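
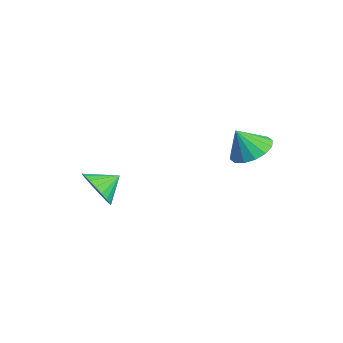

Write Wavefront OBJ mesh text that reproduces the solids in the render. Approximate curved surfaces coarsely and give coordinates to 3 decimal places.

v -3.024 -4.481 -0.448
v -2.174 -4.117 -0.88
v -3.176 -3.439 0.128
v -2.471 -4.005 -1.161
v -2.863 -3.975 -1.319
v -3.283 -4.032 -1.327
v -3.659 -4.167 -1.182
v -3.924 -4.356 -0.911
v -4.034 -4.567 -0.56
v -3.969 -4.763 -0.189
v -3.741 -4.91 0.137
v -3.388 -4.982 0.362
v -2.973 -4.968 0.446
v -2.567 -4.87 0.376
v -2.239 -4.704 0.164
v -2.047 -4.5 -0.155
v -2.024 -4.293 -0.524
v 0.736 0.995 3.071
v 1.644 1.289 3.293
v 0.664 0.345 4.229
v 1.34 1.651 3.477
v 0.875 1.837 3.552
v 0.372 1.798 3.499
v -0.034 1.543 3.331
v -0.233 1.142 3.093
v -0.172 0.701 2.849
v 0.132 0.339 2.665
v 0.597 0.153 2.59
v 1.1 0.192 2.643
v 1.506 0.447 2.811
v 1.705 0.848 3.049
f 2 1 4
f 2 4 3
f 4 1 5
f 4 5 3
f 5 1 6
f 5 6 3
f 6 1 7
f 6 7 3
f 7 1 8
f 7 8 3
f 8 1 9
f 8 9 3
f 9 1 10
f 9 10 3
f 10 1 11
f 10 11 3
f 11 1 12
f 11 12 3
f 12 1 13
f 12 13 3
f 13 1 14
f 13 14 3
f 14 1 15
f 14 15 3
f 15 1 16
f 15 16 3
f 16 1 17
f 16 17 3
f 17 1 2
f 17 2 3
f 19 18 21
f 19 21 20
f 21 18 22
f 21 22 20
f 22 18 23
f 22 23 20
f 23 18 24
f 23 24 20
f 24 18 25
f 24 25 20
f 25 18 26
f 25 26 20
f 26 18 27
f 26 27 20
f 27 18 28
f 27 28 20
f 28 18 29
f 28 29 20
f 29 18 30
f 29 30 20
f 30 18 31
f 30 31 20
f 31 18 19
f 31 19 20



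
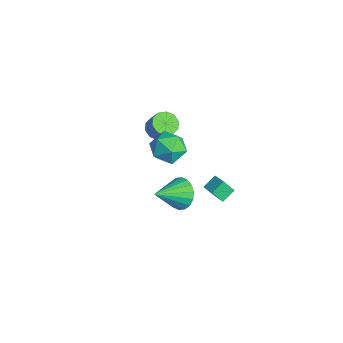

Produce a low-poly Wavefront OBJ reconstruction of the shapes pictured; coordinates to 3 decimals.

v -3.082 -2.739 1.556
v -2.478 -2.998 1.238
v -1.894 -2.801 2.185
v -2.498 -2.541 2.504
v -2.498 -2.554 1.158
v -1.914 -2.357 2.105
v -2.741 -2.181 1.23
v -2.157 -1.984 2.178
v -3.114 -2.021 1.427
v -2.53 -1.824 2.374
v -3.475 -2.135 1.673
v -2.891 -1.937 2.62
v -3.686 -2.479 1.875
v -3.102 -2.282 2.822
v -3.666 -2.923 1.955
v -3.082 -2.726 2.902
v -3.423 -3.296 1.882
v -2.839 -3.099 2.83
v -3.05 -3.456 1.686
v -2.466 -3.259 2.633
v -2.689 -3.343 1.44
v -2.105 -3.145 2.387
v 3.827 -2.333 2.844
v 3.64 -2.824 3.574
v 3.563 -1.65 3.236
v 3.376 -2.142 3.966
v 4.604 -2.198 3.134
v 4.417 -2.69 3.864
v 4.34 -1.516 3.526
v 4.153 -2.007 4.256
v 1.21 -3.111 0.49
v 1.776 -2.614 1.052
v 1.59 -4.609 1.43
v 1.406 -2.587 1.245
v 0.997 -2.663 1.288
v 0.63 -2.828 1.174
v 0.378 -3.049 0.923
v 0.291 -3.283 0.587
v 0.385 -3.482 0.232
v 0.643 -3.607 -0.073
v 1.013 -3.635 -0.266
v 1.422 -3.558 -0.309
v 1.789 -3.393 -0.195
v 2.041 -3.172 0.056
v 2.129 -2.939 0.392
v 2.034 -2.74 0.747
v -0.692 -3.245 2.915
v 0.196 -2.828 2.599
v 0.084 -3.892 4.241
v 0.972 -3.475 3.925
v 0.211 -2.87 4.266
v -0.269 -2.47 3.446
v 0.549 -4.25 3.394
v 0.069 -3.85 2.574
v 0.962 -3.449 2.895
v 0.754 -2.596 3.434
v -0.474 -4.124 3.406
v -0.682 -3.271 3.945
f 2 1 5
f 2 5 3
f 3 5 6
f 3 6 4
f 5 1 7
f 5 7 6
f 6 7 8
f 6 8 4
f 7 1 9
f 7 9 8
f 8 9 10
f 8 10 4
f 9 1 11
f 9 11 10
f 10 11 12
f 10 12 4
f 11 1 13
f 11 13 12
f 12 13 14
f 12 14 4
f 13 1 15
f 13 15 14
f 14 15 16
f 14 16 4
f 15 1 17
f 15 17 16
f 16 17 18
f 16 18 4
f 17 1 19
f 17 19 18
f 18 19 20
f 18 20 4
f 19 1 21
f 19 21 20
f 20 21 22
f 20 22 4
f 21 1 2
f 21 2 22
f 22 2 3
f 22 3 4
f 24 26 23
f 27 24 23
f 23 26 25
f 25 27 23
f 24 30 26
f 28 24 27
f 28 30 24
f 26 30 25
f 29 27 25
f 25 30 29
f 29 28 27
f 30 28 29
f 32 31 34
f 32 34 33
f 34 31 35
f 34 35 33
f 35 31 36
f 35 36 33
f 36 31 37
f 36 37 33
f 37 31 38
f 37 38 33
f 38 31 39
f 38 39 33
f 39 31 40
f 39 40 33
f 40 31 41
f 40 41 33
f 41 31 42
f 41 42 33
f 42 31 43
f 42 43 33
f 43 31 44
f 43 44 33
f 44 31 45
f 44 45 33
f 45 31 46
f 45 46 33
f 46 31 32
f 46 32 33
f 47 58 52
f 47 52 48
f 47 48 54
f 47 54 57
f 47 57 58
f 48 52 56
f 52 58 51
f 58 57 49
f 57 54 53
f 54 48 55
f 50 56 51
f 50 51 49
f 50 49 53
f 50 53 55
f 50 55 56
f 51 56 52
f 49 51 58
f 53 49 57
f 55 53 54
f 56 55 48



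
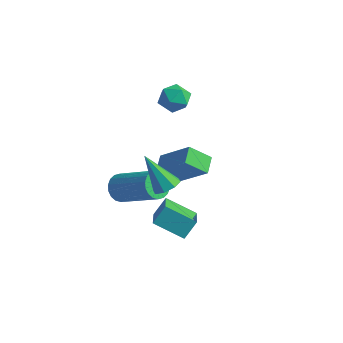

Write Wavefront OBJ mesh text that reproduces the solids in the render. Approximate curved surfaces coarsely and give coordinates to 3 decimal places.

v 0.811 2.869 -2.206
v 0.421 3.578 -1.836
v -0.624 2.707 -3.409
v -1.014 3.416 -3.039
v 1.394 3.604 -3.001
v 1.004 4.313 -2.631
v -0.041 3.442 -4.204
v -0.431 4.151 -3.834
v 2.412 -0.854 -2.22
v 3.386 -1.988 -1.474
v 2.543 -0.284 -1.523
v 3.516 -1.417 -0.777
v 3.524 -0.323 -2.863
v 4.497 -1.456 -2.117
v 3.654 0.248 -2.166
v 4.628 -0.886 -1.42
v 2.558 -0.227 -0.835
v 2.969 0.094 -0.519
v 1.622 -0.473 0.635
v 2.628 0.362 -0.692
v 2.246 0.284 -0.948
v 2.046 -0.093 -1.138
v 2.147 -0.548 -1.151
v 2.488 -0.816 -0.978
v 2.87 -0.739 -0.722
v 3.07 -0.362 -0.532
v -0.228 2.639 1.763
v 0.201 3.037 2.226
v 0.759 2.143 1.274
v 1.188 2.541 1.737
v 0.762 1.99 2.004
v 0.152 2.296 2.307
v 0.808 2.884 1.193
v 0.198 3.19 1.496
v 0.842 3.188 1.874
v 0.813 2.636 2.375
v 0.147 2.544 1.125
v 0.118 1.992 1.626
v -0.159 0.05 -2.568
v 0.166 -0.272 -3.072
v 1.983 -0.092 -2.015
v 1.659 0.23 -1.512
v 0.185 0.018 -3.154
v 2.002 0.198 -2.097
v 0.136 0.315 -3.121
v 1.954 0.495 -2.064
v 0.029 0.559 -2.978
v 1.846 0.739 -1.921
v -0.115 0.703 -2.754
v 1.702 0.883 -1.697
v -0.268 0.717 -2.493
v 1.549 0.897 -1.437
v -0.4 0.599 -2.248
v 1.418 0.779 -1.191
v -0.483 0.372 -2.065
v 1.334 0.552 -1.008
v -0.502 0.082 -1.983
v 1.315 0.262 -0.926
v -0.454 -0.215 -2.016
v 1.364 -0.035 -0.959
v -0.346 -0.459 -2.159
v 1.471 -0.279 -1.102
v -0.202 -0.603 -2.383
v 1.615 -0.423 -1.326
v -0.049 -0.617 -2.643
v 1.768 -0.437 -1.587
v 0.082 -0.499 -2.889
v 1.9 -0.319 -1.832
f 2 4 1
f 5 2 1
f 1 4 3
f 3 5 1
f 2 8 4
f 6 2 5
f 6 8 2
f 4 8 3
f 7 5 3
f 3 8 7
f 7 6 5
f 8 6 7
f 10 12 9
f 13 10 9
f 9 12 11
f 11 13 9
f 10 16 12
f 14 10 13
f 14 16 10
f 12 16 11
f 15 13 11
f 11 16 15
f 15 14 13
f 16 14 15
f 18 17 20
f 18 20 19
f 20 17 21
f 20 21 19
f 21 17 22
f 21 22 19
f 22 17 23
f 22 23 19
f 23 17 24
f 23 24 19
f 24 17 25
f 24 25 19
f 25 17 26
f 25 26 19
f 26 17 18
f 26 18 19
f 27 38 32
f 27 32 28
f 27 28 34
f 27 34 37
f 27 37 38
f 28 32 36
f 32 38 31
f 38 37 29
f 37 34 33
f 34 28 35
f 30 36 31
f 30 31 29
f 30 29 33
f 30 33 35
f 30 35 36
f 31 36 32
f 29 31 38
f 33 29 37
f 35 33 34
f 36 35 28
f 40 39 43
f 40 43 41
f 41 43 44
f 41 44 42
f 43 39 45
f 43 45 44
f 44 45 46
f 44 46 42
f 45 39 47
f 45 47 46
f 46 47 48
f 46 48 42
f 47 39 49
f 47 49 48
f 48 49 50
f 48 50 42
f 49 39 51
f 49 51 50
f 50 51 52
f 50 52 42
f 51 39 53
f 51 53 52
f 52 53 54
f 52 54 42
f 53 39 55
f 53 55 54
f 54 55 56
f 54 56 42
f 55 39 57
f 55 57 56
f 56 57 58
f 56 58 42
f 57 39 59
f 57 59 58
f 58 59 60
f 58 60 42
f 59 39 61
f 59 61 60
f 60 61 62
f 60 62 42
f 61 39 63
f 61 63 62
f 62 63 64
f 62 64 42
f 63 39 65
f 63 65 64
f 64 65 66
f 64 66 42
f 65 39 67
f 65 67 66
f 66 67 68
f 66 68 42
f 67 39 40
f 67 40 68
f 68 40 41
f 68 41 42



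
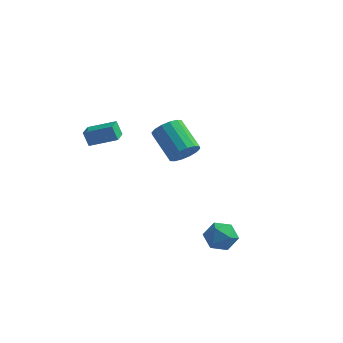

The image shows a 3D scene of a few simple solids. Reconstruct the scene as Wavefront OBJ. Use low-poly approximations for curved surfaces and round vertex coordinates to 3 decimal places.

v 2.816 -0.09 -3.515
v 3.58 -0.737 -3.642
v 1.78 -1.343 -3.358
v 2.544 -1.99 -3.485
v 2.49 -1.433 -2.645
v 3.13 -0.659 -2.742
v 2.23 -1.421 -4.258
v 2.87 -0.647 -4.355
v 3.218 -1.56 -4.102
v 3.378 -1.568 -3.105
v 1.982 -0.512 -3.895
v 2.142 -0.52 -2.898
v -0.482 2.404 0.148
v -0.176 1.956 0.928
v -1.572 3.028 2.092
v -1.878 3.476 1.312
v 0.104 2.358 0.894
v -1.291 3.43 2.058
v 0.228 2.773 0.66
v -1.168 3.845 1.824
v 0.161 3.088 0.289
v -1.234 4.161 1.453
v -0.078 3.221 -0.12
v -1.474 4.293 1.044
v -0.425 3.134 -0.457
v -1.821 4.207 0.707
v -0.788 2.852 -0.632
v -2.184 3.924 0.532
v -1.069 2.45 -0.598
v -2.464 3.522 0.566
v -1.192 2.035 -0.364
v -2.588 3.107 0.8
v -1.126 1.719 0.007
v -2.521 2.792 1.171
v -0.886 1.587 0.416
v -2.282 2.659 1.58
v -0.539 1.673 0.753
v -1.935 2.746 1.917
v -3.959 -2.708 3.103
v -4.313 -2.608 3.957
v -4.081 -1.74 2.938
v -4.435 -1.639 3.792
v -2.465 -2.421 3.688
v -2.819 -2.32 4.542
v -2.587 -1.452 3.523
v -2.941 -1.352 4.377
f 1 12 6
f 1 6 2
f 1 2 8
f 1 8 11
f 1 11 12
f 2 6 10
f 6 12 5
f 12 11 3
f 11 8 7
f 8 2 9
f 4 10 5
f 4 5 3
f 4 3 7
f 4 7 9
f 4 9 10
f 5 10 6
f 3 5 12
f 7 3 11
f 9 7 8
f 10 9 2
f 14 13 17
f 14 17 15
f 15 17 18
f 15 18 16
f 17 13 19
f 17 19 18
f 18 19 20
f 18 20 16
f 19 13 21
f 19 21 20
f 20 21 22
f 20 22 16
f 21 13 23
f 21 23 22
f 22 23 24
f 22 24 16
f 23 13 25
f 23 25 24
f 24 25 26
f 24 26 16
f 25 13 27
f 25 27 26
f 26 27 28
f 26 28 16
f 27 13 29
f 27 29 28
f 28 29 30
f 28 30 16
f 29 13 31
f 29 31 30
f 30 31 32
f 30 32 16
f 31 13 33
f 31 33 32
f 32 33 34
f 32 34 16
f 33 13 35
f 33 35 34
f 34 35 36
f 34 36 16
f 35 13 37
f 35 37 36
f 36 37 38
f 36 38 16
f 37 13 14
f 37 14 38
f 38 14 15
f 38 15 16
f 40 42 39
f 43 40 39
f 39 42 41
f 41 43 39
f 40 46 42
f 44 40 43
f 44 46 40
f 42 46 41
f 45 43 41
f 41 46 45
f 45 44 43
f 46 44 45



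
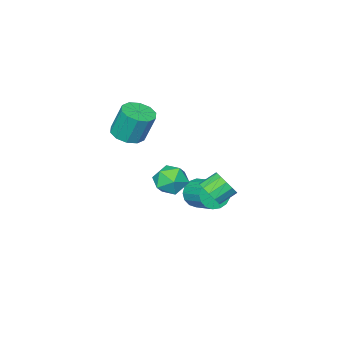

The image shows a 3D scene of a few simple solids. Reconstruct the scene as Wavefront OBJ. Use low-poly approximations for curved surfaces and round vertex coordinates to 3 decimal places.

v -1.516 0.199 -1.825
v -1.083 0.506 -2.684
v -0.852 2.109 -1.995
v -1.284 1.801 -1.135
v -1.553 0.602 -2.75
v -1.321 2.205 -2.061
v -2.013 0.605 -2.604
v -1.782 2.208 -1.914
v -2.36 0.516 -2.279
v -2.129 2.119 -1.59
v -2.513 0.353 -1.85
v -2.282 1.956 -1.161
v -2.438 0.156 -1.415
v -2.207 1.759 -0.726
v -2.151 -0.032 -1.075
v -1.92 1.571 -0.385
v -1.719 -0.167 -0.905
v -1.488 1.436 -0.216
v -1.24 -0.219 -0.947
v -1.009 1.384 -0.258
v -0.824 -0.174 -1.19
v -0.593 1.429 -0.5
v -0.567 -0.045 -1.578
v -0.336 1.558 -0.888
v -0.527 0.141 -2.022
v -0.296 1.744 -1.333
v -0.713 0.34 -2.422
v -0.482 1.942 -1.732
v 0.381 -3.6 2.089
v 1.403 -3.373 2.175
v 1.1 -2.733 4.077
v 0.079 -2.96 3.991
v 1.098 -2.846 1.949
v 0.796 -2.206 3.852
v 0.52 -2.607 1.777
v 0.217 -1.967 3.679
v -0.111 -2.748 1.724
v -0.414 -2.108 3.626
v -0.554 -3.214 1.81
v -0.857 -2.574 3.713
v -0.64 -3.827 2.003
v -0.943 -3.187 3.905
v -0.336 -4.354 2.228
v -0.638 -3.714 4.131
v 0.243 -4.593 2.401
v -0.06 -3.953 4.303
v 0.874 -4.452 2.454
v 0.571 -3.812 4.356
v 1.317 -3.986 2.367
v 1.014 -3.346 4.27
v 0.69 3.458 0.499
v 1.222 3.552 1.207
v 0.282 3.895 1.868
v -0.25 3.802 1.161
v 1.219 3.995 0.973
v 0.279 4.339 1.634
v 1.049 4.268 0.588
v 0.108 4.612 1.249
v 0.764 4.284 0.175
v -0.176 4.627 0.837
v 0.456 4.037 -0.134
v -0.484 4.381 0.527
v 0.223 3.607 -0.243
v -0.718 3.951 0.418
v 0.137 3.13 -0.116
v -0.803 3.473 0.545
v 0.228 2.756 0.206
v -0.713 3.1 0.868
v 0.465 2.606 0.622
v -0.476 2.95 1.283
v 0.774 2.726 0.998
v -0.167 3.07 1.66
v 1.056 3.079 1.216
v 0.115 3.422 1.878
v 1.958 2.041 1.295
v 2.483 1.254 0.707
v 0.397 1.166 1.073
v 0.922 0.379 0.485
v 1.11 0.475 1.579
v 2.075 1.016 1.716
v 0.805 1.404 0.064
v 1.77 1.945 0.201
v 1.77 0.86 -0.054
v 1.959 0.286 0.882
v 0.921 2.134 0.898
v 1.11 1.56 1.834
f 2 1 5
f 2 5 3
f 3 5 6
f 3 6 4
f 5 1 7
f 5 7 6
f 6 7 8
f 6 8 4
f 7 1 9
f 7 9 8
f 8 9 10
f 8 10 4
f 9 1 11
f 9 11 10
f 10 11 12
f 10 12 4
f 11 1 13
f 11 13 12
f 12 13 14
f 12 14 4
f 13 1 15
f 13 15 14
f 14 15 16
f 14 16 4
f 15 1 17
f 15 17 16
f 16 17 18
f 16 18 4
f 17 1 19
f 17 19 18
f 18 19 20
f 18 20 4
f 19 1 21
f 19 21 20
f 20 21 22
f 20 22 4
f 21 1 23
f 21 23 22
f 22 23 24
f 22 24 4
f 23 1 25
f 23 25 24
f 24 25 26
f 24 26 4
f 25 1 27
f 25 27 26
f 26 27 28
f 26 28 4
f 27 1 2
f 27 2 28
f 28 2 3
f 28 3 4
f 30 29 33
f 30 33 31
f 31 33 34
f 31 34 32
f 33 29 35
f 33 35 34
f 34 35 36
f 34 36 32
f 35 29 37
f 35 37 36
f 36 37 38
f 36 38 32
f 37 29 39
f 37 39 38
f 38 39 40
f 38 40 32
f 39 29 41
f 39 41 40
f 40 41 42
f 40 42 32
f 41 29 43
f 41 43 42
f 42 43 44
f 42 44 32
f 43 29 45
f 43 45 44
f 44 45 46
f 44 46 32
f 45 29 47
f 45 47 46
f 46 47 48
f 46 48 32
f 47 29 49
f 47 49 48
f 48 49 50
f 48 50 32
f 49 29 30
f 49 30 50
f 50 30 31
f 50 31 32
f 52 51 55
f 52 55 53
f 53 55 56
f 53 56 54
f 55 51 57
f 55 57 56
f 56 57 58
f 56 58 54
f 57 51 59
f 57 59 58
f 58 59 60
f 58 60 54
f 59 51 61
f 59 61 60
f 60 61 62
f 60 62 54
f 61 51 63
f 61 63 62
f 62 63 64
f 62 64 54
f 63 51 65
f 63 65 64
f 64 65 66
f 64 66 54
f 65 51 67
f 65 67 66
f 66 67 68
f 66 68 54
f 67 51 69
f 67 69 68
f 68 69 70
f 68 70 54
f 69 51 71
f 69 71 70
f 70 71 72
f 70 72 54
f 71 51 73
f 71 73 72
f 72 73 74
f 72 74 54
f 73 51 52
f 73 52 74
f 74 52 53
f 74 53 54
f 75 86 80
f 75 80 76
f 75 76 82
f 75 82 85
f 75 85 86
f 76 80 84
f 80 86 79
f 86 85 77
f 85 82 81
f 82 76 83
f 78 84 79
f 78 79 77
f 78 77 81
f 78 81 83
f 78 83 84
f 79 84 80
f 77 79 86
f 81 77 85
f 83 81 82
f 84 83 76



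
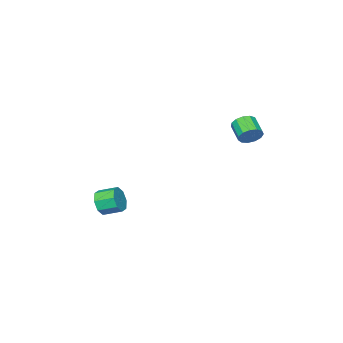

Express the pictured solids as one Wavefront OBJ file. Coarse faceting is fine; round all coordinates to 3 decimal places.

v 0.589 -4.148 -3.37
v 0.887 -3.674 -4.062
v 0.309 -2.698 -3.641
v 0.011 -3.172 -2.95
v 0.289 -3.973 -4.19
v -0.29 -2.997 -3.769
v -0.134 -4.375 -3.837
v -0.712 -3.399 -3.417
v -0.133 -4.644 -3.211
v -0.711 -3.668 -2.791
v 0.291 -4.622 -2.679
v -0.287 -3.646 -2.258
v 0.89 -4.323 -2.551
v 0.311 -3.347 -2.13
v 1.312 -3.921 -2.903
v 0.734 -2.945 -2.483
v 1.311 -3.652 -3.529
v 0.733 -2.676 -3.109
v -2.696 4.161 3.606
v -2.117 4.12 4.05
v -2.606 3.158 4.598
v -3.184 3.199 4.154
v -2.39 4.365 4.237
v -2.878 3.403 4.785
v -2.759 4.545 4.223
v -3.248 3.583 4.772
v -3.108 4.603 4.014
v -3.597 3.642 4.562
v -3.327 4.521 3.676
v -3.815 3.559 4.224
v -3.345 4.325 3.315
v -3.833 3.363 3.863
v -3.157 4.076 3.046
v -3.645 3.114 3.594
v -2.822 3.854 2.956
v -3.311 2.893 3.504
v -2.447 3.73 3.071
v -2.936 2.768 3.619
v -2.152 3.743 3.357
v -2.64 2.781 3.905
v -2.029 3.888 3.722
v -2.517 2.926 4.27
f 2 1 5
f 2 5 3
f 3 5 6
f 3 6 4
f 5 1 7
f 5 7 6
f 6 7 8
f 6 8 4
f 7 1 9
f 7 9 8
f 8 9 10
f 8 10 4
f 9 1 11
f 9 11 10
f 10 11 12
f 10 12 4
f 11 1 13
f 11 13 12
f 12 13 14
f 12 14 4
f 13 1 15
f 13 15 14
f 14 15 16
f 14 16 4
f 15 1 17
f 15 17 16
f 16 17 18
f 16 18 4
f 17 1 2
f 17 2 18
f 18 2 3
f 18 3 4
f 20 19 23
f 20 23 21
f 21 23 24
f 21 24 22
f 23 19 25
f 23 25 24
f 24 25 26
f 24 26 22
f 25 19 27
f 25 27 26
f 26 27 28
f 26 28 22
f 27 19 29
f 27 29 28
f 28 29 30
f 28 30 22
f 29 19 31
f 29 31 30
f 30 31 32
f 30 32 22
f 31 19 33
f 31 33 32
f 32 33 34
f 32 34 22
f 33 19 35
f 33 35 34
f 34 35 36
f 34 36 22
f 35 19 37
f 35 37 36
f 36 37 38
f 36 38 22
f 37 19 39
f 37 39 38
f 38 39 40
f 38 40 22
f 39 19 41
f 39 41 40
f 40 41 42
f 40 42 22
f 41 19 20
f 41 20 42
f 42 20 21
f 42 21 22



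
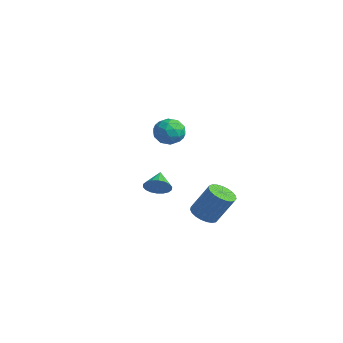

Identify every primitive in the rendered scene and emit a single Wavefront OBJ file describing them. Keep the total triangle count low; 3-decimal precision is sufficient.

v 1.638 -1.059 3.177
v 1.997 -1.215 2.529
v 1.363 -2.245 3.311
v 1.722 -2.401 2.663
v 2.116 -2.183 3.271
v 2.286 -1.449 3.189
v 1.074 -2.011 2.651
v 1.244 -1.277 2.569
v 1.648 -1.803 2.204
v 2.293 -1.909 2.587
v 1.067 -1.551 3.253
v 1.712 -1.657 3.636
v 1.842 -1.033 2.842
v 1.518 -2.427 2.998
v 1.75 -2.299 3.356
v 1.961 -2.391 2.975
v 2.012 -1.171 3.229
v 2.223 -1.262 2.848
v 2.293 -1.831 3.284
v 1.137 -2.198 2.992
v 1.348 -2.289 2.611
v 1.399 -1.069 2.865
v 1.61 -1.161 2.484
v 1.067 -1.629 2.556
v 1.848 -1.47 2.27
v 1.686 -2.167 2.348
v 1.305 -1.938 2.342
v 1.405 -1.507 2.293
v 2.227 -1.533 2.495
v 2.065 -2.23 2.573
v 2.297 -2.102 2.931
v 2.397 -1.671 2.882
v 2.022 -1.878 2.304
v 1.295 -1.23 3.267
v 1.133 -1.927 3.345
v 0.963 -1.789 2.958
v 1.063 -1.358 2.909
v 1.674 -1.293 3.492
v 1.512 -1.99 3.57
v 1.955 -1.953 3.547
v 2.055 -1.522 3.498
v 1.338 -1.582 3.536
v -1.797 -0.285 -2.205
v -1.345 0.219 -2.146
v -2.503 0.285 -1.675
v -1.487 0.286 -2.405
v -1.689 0.239 -2.625
v -1.914 0.088 -2.761
v -2.115 -0.136 -2.787
v -2.253 -0.39 -2.698
v -2.301 -0.623 -2.511
v -2.25 -0.789 -2.264
v -2.108 -0.856 -2.005
v -1.906 -0.809 -1.785
v -1.681 -0.658 -1.648
v -1.48 -0.434 -1.622
v -1.342 -0.18 -1.711
v -1.294 0.053 -1.898
v 3.616 -1.169 -1.412
v 4.147 -0.9 -1.74
v 4.696 -0.322 -0.376
v 4.164 -0.591 -0.048
v 3.958 -0.69 -1.753
v 4.507 -0.112 -0.388
v 3.709 -0.563 -1.706
v 4.258 0.015 -0.342
v 3.445 -0.541 -1.609
v 3.993 0.037 -0.245
v 3.21 -0.627 -1.478
v 3.758 -0.05 -0.114
v 3.045 -0.807 -1.336
v 3.593 -0.23 0.029
v 2.979 -1.05 -1.206
v 3.527 -0.472 0.158
v 3.023 -1.313 -1.112
v 3.571 -0.735 0.252
v 3.169 -1.551 -1.071
v 3.718 -0.974 0.294
v 3.393 -1.723 -1.088
v 3.942 -1.146 0.277
v 3.655 -1.8 -1.161
v 4.204 -1.222 0.203
v 3.911 -1.767 -1.278
v 4.459 -1.189 0.087
v 4.115 -1.63 -1.418
v 4.664 -1.053 -0.053
v 4.233 -1.414 -1.557
v 4.782 -0.837 -0.192
v 4.244 -1.156 -1.671
v 4.793 -0.578 -0.306
f 1 38 17
f 38 12 41
f 17 41 6
f 38 41 17
f 1 17 13
f 17 6 18
f 13 18 2
f 17 18 13
f 1 13 22
f 13 2 23
f 22 23 8
f 13 23 22
f 1 22 34
f 22 8 37
f 34 37 11
f 22 37 34
f 1 34 38
f 34 11 42
f 38 42 12
f 34 42 38
f 2 18 29
f 18 6 32
f 29 32 10
f 18 32 29
f 6 41 19
f 41 12 40
f 19 40 5
f 41 40 19
f 12 42 39
f 42 11 35
f 39 35 3
f 42 35 39
f 11 37 36
f 37 8 24
f 36 24 7
f 37 24 36
f 8 23 28
f 23 2 25
f 28 25 9
f 23 25 28
f 4 30 16
f 30 10 31
f 16 31 5
f 30 31 16
f 4 16 14
f 16 5 15
f 14 15 3
f 16 15 14
f 4 14 21
f 14 3 20
f 21 20 7
f 14 20 21
f 4 21 26
f 21 7 27
f 26 27 9
f 21 27 26
f 4 26 30
f 26 9 33
f 30 33 10
f 26 33 30
f 5 31 19
f 31 10 32
f 19 32 6
f 31 32 19
f 3 15 39
f 15 5 40
f 39 40 12
f 15 40 39
f 7 20 36
f 20 3 35
f 36 35 11
f 20 35 36
f 9 27 28
f 27 7 24
f 28 24 8
f 27 24 28
f 10 33 29
f 33 9 25
f 29 25 2
f 33 25 29
f 44 43 46
f 44 46 45
f 46 43 47
f 46 47 45
f 47 43 48
f 47 48 45
f 48 43 49
f 48 49 45
f 49 43 50
f 49 50 45
f 50 43 51
f 50 51 45
f 51 43 52
f 51 52 45
f 52 43 53
f 52 53 45
f 53 43 54
f 53 54 45
f 54 43 55
f 54 55 45
f 55 43 56
f 55 56 45
f 56 43 57
f 56 57 45
f 57 43 58
f 57 58 45
f 58 43 44
f 58 44 45
f 60 59 63
f 60 63 61
f 61 63 64
f 61 64 62
f 63 59 65
f 63 65 64
f 64 65 66
f 64 66 62
f 65 59 67
f 65 67 66
f 66 67 68
f 66 68 62
f 67 59 69
f 67 69 68
f 68 69 70
f 68 70 62
f 69 59 71
f 69 71 70
f 70 71 72
f 70 72 62
f 71 59 73
f 71 73 72
f 72 73 74
f 72 74 62
f 73 59 75
f 73 75 74
f 74 75 76
f 74 76 62
f 75 59 77
f 75 77 76
f 76 77 78
f 76 78 62
f 77 59 79
f 77 79 78
f 78 79 80
f 78 80 62
f 79 59 81
f 79 81 80
f 80 81 82
f 80 82 62
f 81 59 83
f 81 83 82
f 82 83 84
f 82 84 62
f 83 59 85
f 83 85 84
f 84 85 86
f 84 86 62
f 85 59 87
f 85 87 86
f 86 87 88
f 86 88 62
f 87 59 89
f 87 89 88
f 88 89 90
f 88 90 62
f 89 59 60
f 89 60 90
f 90 60 61
f 90 61 62



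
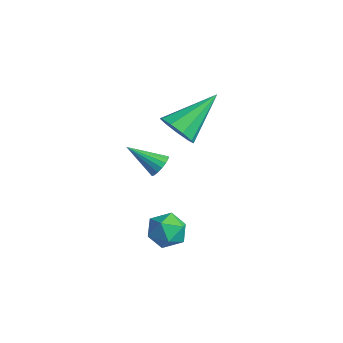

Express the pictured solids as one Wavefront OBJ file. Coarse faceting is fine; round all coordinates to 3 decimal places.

v 3.473 -2.277 -2.377
v 4.201 -2.323 -2.106
v 3.059 -2.917 -1.374
v 3.787 -2.963 -1.103
v 3.42 -2.277 -1.119
v 3.675 -1.881 -1.738
v 3.585 -3.359 -1.742
v 3.84 -2.963 -2.361
v 4.27 -2.991 -1.713
v 4.168 -2.322 -1.328
v 3.092 -2.918 -2.152
v 2.99 -2.249 -1.767
v 0.06 0.284 -0.013
v 0.31 -0.143 0.641
v 0.02 2.076 1.173
v 0.754 0.053 0.359
v 0.873 0.358 -0.097
v 0.612 0.627 -0.514
v 0.092 0.736 -0.696
v -0.442 0.633 -0.559
v -0.741 0.367 -0.166
v -0.665 0.061 0.298
v -0.25 -0.14 0.617
v -0.662 0.062 -2.307
v -0.447 0.271 -1.87
v -1.578 -0.782 -1.453
v -0.64 0.426 -1.923
v -0.838 0.499 -2.064
v -0.996 0.471 -2.261
v -1.077 0.35 -2.468
v -1.064 0.162 -2.638
v -0.958 -0.048 -2.733
v -0.785 -0.233 -2.73
v -0.584 -0.351 -2.63
v -0.4 -0.374 -2.457
v -0.277 -0.297 -2.249
v -0.242 -0.138 -2.054
v -0.303 0.067 -1.918
f 1 12 6
f 1 6 2
f 1 2 8
f 1 8 11
f 1 11 12
f 2 6 10
f 6 12 5
f 12 11 3
f 11 8 7
f 8 2 9
f 4 10 5
f 4 5 3
f 4 3 7
f 4 7 9
f 4 9 10
f 5 10 6
f 3 5 12
f 7 3 11
f 9 7 8
f 10 9 2
f 14 13 16
f 14 16 15
f 16 13 17
f 16 17 15
f 17 13 18
f 17 18 15
f 18 13 19
f 18 19 15
f 19 13 20
f 19 20 15
f 20 13 21
f 20 21 15
f 21 13 22
f 21 22 15
f 22 13 23
f 22 23 15
f 23 13 14
f 23 14 15
f 25 24 27
f 25 27 26
f 27 24 28
f 27 28 26
f 28 24 29
f 28 29 26
f 29 24 30
f 29 30 26
f 30 24 31
f 30 31 26
f 31 24 32
f 31 32 26
f 32 24 33
f 32 33 26
f 33 24 34
f 33 34 26
f 34 24 35
f 34 35 26
f 35 24 36
f 35 36 26
f 36 24 37
f 36 37 26
f 37 24 38
f 37 38 26
f 38 24 25
f 38 25 26



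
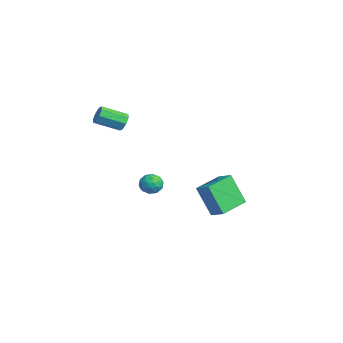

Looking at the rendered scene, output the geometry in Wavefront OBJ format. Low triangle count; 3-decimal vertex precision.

v -0.367 -2.821 2.299
v -0.047 -2.663 2.744
v -0.253 -4.002 3.365
v -0.573 -4.159 2.921
v -0.47 -2.572 2.802
v -0.675 -3.91 3.423
v -0.832 -2.626 2.565
v -1.038 -3.965 3.186
v -0.922 -2.794 2.173
v -1.128 -4.133 2.794
v -0.687 -2.978 1.855
v -0.893 -4.317 2.476
v -0.265 -3.07 1.797
v -0.47 -4.408 2.418
v 0.098 -3.015 2.034
v -0.108 -4.354 2.655
v 0.188 -2.847 2.426
v -0.018 -4.186 3.047
v -0.541 1.895 -5.224
v -1.162 1.238 -3.418
v -1.499 3.426 -4.996
v -2.12 2.769 -3.19
v 0.26 2.331 -4.79
v -0.361 1.674 -2.984
v -0.698 3.862 -4.562
v -1.319 3.205 -2.756
v 2.439 -1.544 -0.688
v 2.758 -1.735 -1.249
v 1.802 -2.425 -0.751
v 2.121 -2.616 -1.312
v 2.441 -2.632 -0.72
v 2.835 -2.088 -0.681
v 1.725 -2.072 -1.319
v 2.119 -1.528 -1.28
v 2.317 -2.061 -1.639
v 2.76 -2.407 -1.269
v 1.8 -1.753 -0.731
v 2.243 -2.099 -0.361
v 2.654 -1.562 -0.963
v 1.906 -2.598 -1.037
v 2.094 -2.608 -0.689
v 2.282 -2.72 -1.019
v 2.699 -1.77 -0.629
v 2.887 -1.882 -0.959
v 2.701 -2.409 -0.648
v 1.673 -2.278 -1.041
v 1.861 -2.39 -1.371
v 2.278 -1.44 -0.981
v 2.466 -1.552 -1.311
v 1.859 -1.751 -1.352
v 2.583 -1.866 -1.522
v 2.209 -2.384 -1.559
v 1.976 -2.064 -1.563
v 2.207 -1.744 -1.54
v 2.843 -2.07 -1.304
v 2.469 -2.587 -1.341
v 2.657 -2.597 -0.993
v 2.888 -2.277 -0.971
v 2.584 -2.261 -1.533
v 2.091 -1.573 -0.659
v 1.717 -2.09 -0.696
v 1.672 -1.883 -1.029
v 1.903 -1.563 -1.007
v 2.351 -1.776 -0.441
v 1.977 -2.294 -0.478
v 2.353 -2.416 -0.46
v 2.584 -2.096 -0.437
v 1.976 -1.899 -0.467
f 2 1 5
f 2 5 3
f 3 5 6
f 3 6 4
f 5 1 7
f 5 7 6
f 6 7 8
f 6 8 4
f 7 1 9
f 7 9 8
f 8 9 10
f 8 10 4
f 9 1 11
f 9 11 10
f 10 11 12
f 10 12 4
f 11 1 13
f 11 13 12
f 12 13 14
f 12 14 4
f 13 1 15
f 13 15 14
f 14 15 16
f 14 16 4
f 15 1 17
f 15 17 16
f 16 17 18
f 16 18 4
f 17 1 2
f 17 2 18
f 18 2 3
f 18 3 4
f 20 22 19
f 23 20 19
f 19 22 21
f 21 23 19
f 20 26 22
f 24 20 23
f 24 26 20
f 22 26 21
f 25 23 21
f 21 26 25
f 25 24 23
f 26 24 25
f 27 64 43
f 64 38 67
f 43 67 32
f 64 67 43
f 27 43 39
f 43 32 44
f 39 44 28
f 43 44 39
f 27 39 48
f 39 28 49
f 48 49 34
f 39 49 48
f 27 48 60
f 48 34 63
f 60 63 37
f 48 63 60
f 27 60 64
f 60 37 68
f 64 68 38
f 60 68 64
f 28 44 55
f 44 32 58
f 55 58 36
f 44 58 55
f 32 67 45
f 67 38 66
f 45 66 31
f 67 66 45
f 38 68 65
f 68 37 61
f 65 61 29
f 68 61 65
f 37 63 62
f 63 34 50
f 62 50 33
f 63 50 62
f 34 49 54
f 49 28 51
f 54 51 35
f 49 51 54
f 30 56 42
f 56 36 57
f 42 57 31
f 56 57 42
f 30 42 40
f 42 31 41
f 40 41 29
f 42 41 40
f 30 40 47
f 40 29 46
f 47 46 33
f 40 46 47
f 30 47 52
f 47 33 53
f 52 53 35
f 47 53 52
f 30 52 56
f 52 35 59
f 56 59 36
f 52 59 56
f 31 57 45
f 57 36 58
f 45 58 32
f 57 58 45
f 29 41 65
f 41 31 66
f 65 66 38
f 41 66 65
f 33 46 62
f 46 29 61
f 62 61 37
f 46 61 62
f 35 53 54
f 53 33 50
f 54 50 34
f 53 50 54
f 36 59 55
f 59 35 51
f 55 51 28
f 59 51 55



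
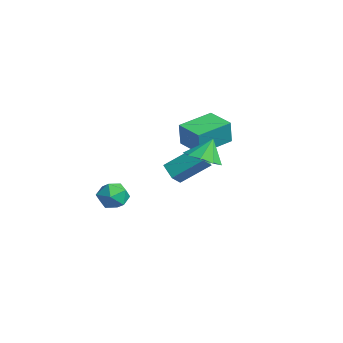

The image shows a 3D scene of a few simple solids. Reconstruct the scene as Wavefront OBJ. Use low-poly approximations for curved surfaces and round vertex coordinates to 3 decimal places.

v 3.807 -0.397 3.137
v 4.679 -0.88 3.498
v 3.633 0.217 4.383
v 4.853 -0.239 3.206
v 4.538 0.328 2.882
v 3.881 0.556 2.678
v 3.189 0.338 2.688
v 2.787 -0.224 2.908
v 2.862 -0.866 3.236
v 3.38 -1.289 3.517
v 4.097 -1.295 3.62
v -0.792 -2.68 -1.112
v -0.277 -3.071 -0.364
v -1.363 -4.129 -1.476
v -0.848 -4.52 -0.728
v -1.617 -3.926 -0.543
v -1.263 -3.031 -0.317
v -0.377 -4.169 -1.523
v -0.023 -3.274 -1.297
v -0.021 -3.991 -0.618
v -0.787 -3.841 -0.012
v -0.853 -3.359 -1.828
v -1.619 -3.209 -1.222
v -3.773 0.702 -0.892
v -3.363 0.081 -0.285
v -3.255 2.297 0.389
v -2.844 1.676 0.996
v -2.756 0.824 -1.456
v -2.345 0.203 -0.849
v -2.237 2.419 -0.175
v -1.827 1.798 0.432
v -2.452 0.725 1.621
v -2.155 0.527 3.098
v -3.082 2.773 2.022
v -2.784 2.575 3.499
v -0.916 1.245 1.381
v -0.618 1.047 2.858
v -1.545 3.293 1.782
v -1.248 3.095 3.259
f 2 1 4
f 2 4 3
f 4 1 5
f 4 5 3
f 5 1 6
f 5 6 3
f 6 1 7
f 6 7 3
f 7 1 8
f 7 8 3
f 8 1 9
f 8 9 3
f 9 1 10
f 9 10 3
f 10 1 11
f 10 11 3
f 11 1 2
f 11 2 3
f 12 23 17
f 12 17 13
f 12 13 19
f 12 19 22
f 12 22 23
f 13 17 21
f 17 23 16
f 23 22 14
f 22 19 18
f 19 13 20
f 15 21 16
f 15 16 14
f 15 14 18
f 15 18 20
f 15 20 21
f 16 21 17
f 14 16 23
f 18 14 22
f 20 18 19
f 21 20 13
f 25 27 24
f 28 25 24
f 24 27 26
f 26 28 24
f 25 31 27
f 29 25 28
f 29 31 25
f 27 31 26
f 30 28 26
f 26 31 30
f 30 29 28
f 31 29 30
f 33 35 32
f 36 33 32
f 32 35 34
f 34 36 32
f 33 39 35
f 37 33 36
f 37 39 33
f 35 39 34
f 38 36 34
f 34 39 38
f 38 37 36
f 39 37 38



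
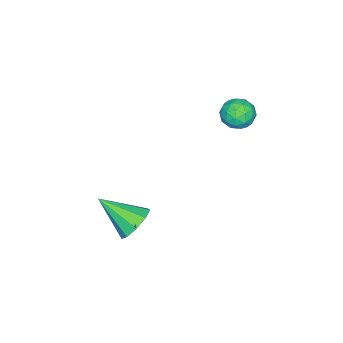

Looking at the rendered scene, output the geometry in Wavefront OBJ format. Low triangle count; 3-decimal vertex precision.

v -3.251 0.61 0.566
v -2.701 0.411 0.994
v -3.979 -0.071 1.186
v -3.429 -0.27 1.614
v -3.681 0.41 1.64
v -3.231 0.831 1.257
v -3.449 -0.491 0.923
v -2.999 -0.07 0.54
v -2.823 -0.269 1.215
v -2.966 0.287 1.658
v -3.714 0.053 0.522
v -3.857 0.609 0.965
v -2.912 0.57 0.726
v -3.768 -0.23 1.454
v -3.916 0.169 1.47
v -3.592 0.052 1.721
v -3.224 0.817 0.88
v -2.9 0.7 1.132
v -3.476 0.699 1.511
v -3.78 -0.36 1.048
v -3.456 -0.477 1.3
v -3.088 0.288 0.459
v -2.764 0.171 0.71
v -3.204 -0.359 0.669
v -2.66 0.053 1.107
v -3.088 -0.347 1.471
v -3.1 -0.477 1.065
v -2.836 -0.229 0.84
v -2.744 0.38 1.367
v -3.172 -0.02 1.732
v -3.32 0.38 1.747
v -3.056 0.627 1.522
v -2.816 -0.019 1.497
v -3.508 0.36 0.448
v -3.936 -0.04 0.813
v -3.624 -0.287 0.658
v -3.36 -0.04 0.433
v -3.592 0.687 0.709
v -4.02 0.287 1.073
v -3.844 0.569 1.34
v -3.58 0.817 1.115
v -3.864 0.359 0.683
v 0.178 -2.153 -3.781
v 1.008 -2.027 -3.798
v 0.422 -3.627 -2.759
v 0.778 -1.754 -3.349
v 0.266 -1.667 -3.101
v -0.286 -1.808 -3.172
v -0.622 -2.11 -3.527
v -0.583 -2.432 -4.001
v -0.189 -2.624 -4.372
v 0.378 -2.595 -4.466
v 0.85 -2.36 -4.24
f 1 38 17
f 38 12 41
f 17 41 6
f 38 41 17
f 1 17 13
f 17 6 18
f 13 18 2
f 17 18 13
f 1 13 22
f 13 2 23
f 22 23 8
f 13 23 22
f 1 22 34
f 22 8 37
f 34 37 11
f 22 37 34
f 1 34 38
f 34 11 42
f 38 42 12
f 34 42 38
f 2 18 29
f 18 6 32
f 29 32 10
f 18 32 29
f 6 41 19
f 41 12 40
f 19 40 5
f 41 40 19
f 12 42 39
f 42 11 35
f 39 35 3
f 42 35 39
f 11 37 36
f 37 8 24
f 36 24 7
f 37 24 36
f 8 23 28
f 23 2 25
f 28 25 9
f 23 25 28
f 4 30 16
f 30 10 31
f 16 31 5
f 30 31 16
f 4 16 14
f 16 5 15
f 14 15 3
f 16 15 14
f 4 14 21
f 14 3 20
f 21 20 7
f 14 20 21
f 4 21 26
f 21 7 27
f 26 27 9
f 21 27 26
f 4 26 30
f 26 9 33
f 30 33 10
f 26 33 30
f 5 31 19
f 31 10 32
f 19 32 6
f 31 32 19
f 3 15 39
f 15 5 40
f 39 40 12
f 15 40 39
f 7 20 36
f 20 3 35
f 36 35 11
f 20 35 36
f 9 27 28
f 27 7 24
f 28 24 8
f 27 24 28
f 10 33 29
f 33 9 25
f 29 25 2
f 33 25 29
f 44 43 46
f 44 46 45
f 46 43 47
f 46 47 45
f 47 43 48
f 47 48 45
f 48 43 49
f 48 49 45
f 49 43 50
f 49 50 45
f 50 43 51
f 50 51 45
f 51 43 52
f 51 52 45
f 52 43 53
f 52 53 45
f 53 43 44
f 53 44 45



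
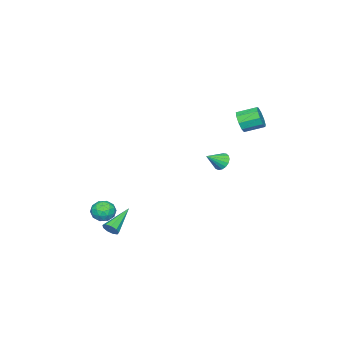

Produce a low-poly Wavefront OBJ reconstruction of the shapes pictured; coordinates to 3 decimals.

v -3.558 0.499 -1.01
v -3.166 1.027 -1.14
v -2.622 -0.019 -0.29
v -3.323 1.112 -0.874
v -3.534 1.057 -0.639
v -3.751 0.874 -0.489
v -3.923 0.606 -0.458
v -4.012 0.313 -0.554
v -3.997 0.063 -0.754
v -3.881 -0.087 -1.012
v -3.692 -0.103 -1.271
v -3.472 0.019 -1.469
v -3.271 0.252 -1.562
v -3.137 0.541 -1.529
v -3.099 0.821 -1.376
v 4.625 -2.048 -3.733
v 4.878 -1.829 -3.283
v 2.855 -1.952 -2.787
v 4.766 -1.55 -3.52
v 4.589 -1.503 -3.857
v 4.429 -1.712 -4.135
v 4.361 -2.078 -4.226
v 4.416 -2.43 -4.085
v 4.57 -2.604 -3.78
v 4.749 -2.517 -3.453
v 4.871 -2.211 -3.257
v 3.444 -2.838 -3.611
v 3.797 -3.11 -2.935
v 2.663 -3.89 -3.625
v 3.016 -4.162 -2.949
v 2.547 -3.502 -2.925
v 3.029 -2.852 -2.916
v 3.431 -4.148 -3.644
v 3.913 -3.498 -3.635
v 3.789 -3.919 -2.955
v 3.242 -3.52 -2.51
v 3.218 -3.48 -4.05
v 2.671 -3.081 -3.605
v 3.689 -2.882 -3.272
v 2.771 -4.118 -3.288
v 2.495 -3.731 -3.274
v 2.703 -3.89 -2.877
v 3.238 -2.73 -3.26
v 3.445 -2.89 -2.863
v 2.711 -3.12 -2.857
v 3.015 -4.11 -3.697
v 3.222 -4.27 -3.3
v 3.757 -3.11 -3.683
v 3.965 -3.269 -3.286
v 3.749 -3.88 -3.703
v 3.891 -3.517 -2.886
v 3.433 -4.135 -2.895
v 3.676 -4.127 -3.303
v 3.96 -3.745 -3.298
v 3.57 -3.282 -2.625
v 3.112 -3.9 -2.633
v 2.836 -3.513 -2.619
v 3.119 -3.131 -2.613
v 3.566 -3.758 -2.637
v 3.348 -3.1 -3.927
v 2.89 -3.718 -3.935
v 3.341 -3.869 -3.947
v 3.624 -3.487 -3.941
v 3.027 -2.865 -3.665
v 2.569 -3.483 -3.674
v 2.5 -3.255 -3.262
v 2.784 -2.873 -3.257
v 2.894 -3.242 -3.923
v -3.65 1.692 2.615
v -3.196 1.684 3.261
v -3.815 2.76 3.71
v -4.27 2.768 3.065
v -2.962 1.98 2.874
v -3.581 3.056 3.323
v -3.05 2.141 2.366
v -3.67 3.217 2.815
v -3.42 2.092 1.975
v -4.039 3.168 2.424
v -3.897 1.856 1.883
v -4.516 2.932 2.332
v -4.259 1.543 2.134
v -4.878 2.619 2.583
v -4.336 1.3 2.611
v -4.955 2.375 3.06
v -4.092 1.24 3.089
v -4.711 2.316 3.538
v -3.642 1.392 3.346
v -4.261 2.468 3.795
f 2 1 4
f 2 4 3
f 4 1 5
f 4 5 3
f 5 1 6
f 5 6 3
f 6 1 7
f 6 7 3
f 7 1 8
f 7 8 3
f 8 1 9
f 8 9 3
f 9 1 10
f 9 10 3
f 10 1 11
f 10 11 3
f 11 1 12
f 11 12 3
f 12 1 13
f 12 13 3
f 13 1 14
f 13 14 3
f 14 1 15
f 14 15 3
f 15 1 2
f 15 2 3
f 17 16 19
f 17 19 18
f 19 16 20
f 19 20 18
f 20 16 21
f 20 21 18
f 21 16 22
f 21 22 18
f 22 16 23
f 22 23 18
f 23 16 24
f 23 24 18
f 24 16 25
f 24 25 18
f 25 16 26
f 25 26 18
f 26 16 17
f 26 17 18
f 27 64 43
f 64 38 67
f 43 67 32
f 64 67 43
f 27 43 39
f 43 32 44
f 39 44 28
f 43 44 39
f 27 39 48
f 39 28 49
f 48 49 34
f 39 49 48
f 27 48 60
f 48 34 63
f 60 63 37
f 48 63 60
f 27 60 64
f 60 37 68
f 64 68 38
f 60 68 64
f 28 44 55
f 44 32 58
f 55 58 36
f 44 58 55
f 32 67 45
f 67 38 66
f 45 66 31
f 67 66 45
f 38 68 65
f 68 37 61
f 65 61 29
f 68 61 65
f 37 63 62
f 63 34 50
f 62 50 33
f 63 50 62
f 34 49 54
f 49 28 51
f 54 51 35
f 49 51 54
f 30 56 42
f 56 36 57
f 42 57 31
f 56 57 42
f 30 42 40
f 42 31 41
f 40 41 29
f 42 41 40
f 30 40 47
f 40 29 46
f 47 46 33
f 40 46 47
f 30 47 52
f 47 33 53
f 52 53 35
f 47 53 52
f 30 52 56
f 52 35 59
f 56 59 36
f 52 59 56
f 31 57 45
f 57 36 58
f 45 58 32
f 57 58 45
f 29 41 65
f 41 31 66
f 65 66 38
f 41 66 65
f 33 46 62
f 46 29 61
f 62 61 37
f 46 61 62
f 35 53 54
f 53 33 50
f 54 50 34
f 53 50 54
f 36 59 55
f 59 35 51
f 55 51 28
f 59 51 55
f 70 69 73
f 70 73 71
f 71 73 74
f 71 74 72
f 73 69 75
f 73 75 74
f 74 75 76
f 74 76 72
f 75 69 77
f 75 77 76
f 76 77 78
f 76 78 72
f 77 69 79
f 77 79 78
f 78 79 80
f 78 80 72
f 79 69 81
f 79 81 80
f 80 81 82
f 80 82 72
f 81 69 83
f 81 83 82
f 82 83 84
f 82 84 72
f 83 69 85
f 83 85 84
f 84 85 86
f 84 86 72
f 85 69 87
f 85 87 86
f 86 87 88
f 86 88 72
f 87 69 70
f 87 70 88
f 88 70 71
f 88 71 72



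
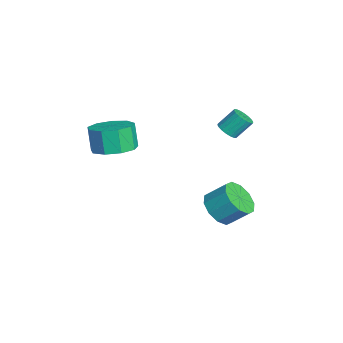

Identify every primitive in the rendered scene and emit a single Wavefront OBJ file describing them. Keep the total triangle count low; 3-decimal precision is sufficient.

v 3.834 0.292 -2.349
v 4.77 0.117 -2.464
v 5.043 1.013 -1.606
v 4.106 1.188 -1.491
v 4.613 0.536 -2.852
v 4.886 1.433 -1.995
v 4.158 0.863 -3.049
v 4.431 1.759 -2.191
v 3.579 0.971 -2.978
v 3.852 1.867 -2.12
v 3.098 0.82 -2.666
v 3.37 1.716 -1.809
v 2.897 0.467 -2.234
v 3.17 1.363 -1.376
v 3.054 0.047 -1.845
v 3.327 0.944 -0.988
v 3.509 -0.279 -1.649
v 3.782 0.617 -0.791
v 4.088 -0.387 -1.72
v 4.361 0.509 -0.862
v 4.57 -0.236 -2.031
v 4.842 0.66 -1.174
v 0.19 1.192 0.217
v 0.569 0.897 0.524
v 0.469 1.654 1.371
v 0.09 1.948 1.063
v 0.715 1.06 0.396
v 0.615 1.817 1.243
v 0.757 1.249 0.232
v 0.657 2.006 1.079
v 0.686 1.427 0.065
v 0.587 2.184 0.912
v 0.518 1.558 -0.072
v 0.418 2.315 0.775
v 0.284 1.616 -0.152
v 0.184 2.373 0.695
v 0.032 1.591 -0.159
v -0.068 2.347 0.688
v -0.189 1.486 -0.091
v -0.289 2.243 0.756
v -0.335 1.323 0.037
v -0.435 2.08 0.884
v -0.377 1.134 0.201
v -0.477 1.891 1.048
v -0.307 0.956 0.368
v -0.406 1.713 1.215
v -0.138 0.825 0.505
v -0.238 1.582 1.352
v 0.096 0.767 0.585
v -0.004 1.524 1.432
v 0.348 0.793 0.592
v 0.248 1.549 1.439
v 0.232 -3.9 -0.54
v 1.22 -3.674 -0.167
v 0.776 -3.774 1.072
v -0.212 -4 0.7
v 0.834 -3.05 -0.255
v 0.39 -3.15 0.984
v 0.167 -2.824 -0.476
v -0.277 -2.924 0.763
v -0.471 -3.101 -0.727
v -0.914 -3.201 0.512
v -0.779 -3.752 -0.89
v -1.223 -3.853 0.349
v -0.614 -4.473 -0.889
v -1.058 -4.573 0.35
v -0.054 -4.925 -0.725
v -0.498 -5.025 0.514
v 0.641 -4.897 -0.474
v 0.197 -4.998 0.765
v 1.144 -4.403 -0.254
v 0.7 -4.504 0.985
f 2 1 5
f 2 5 3
f 3 5 6
f 3 6 4
f 5 1 7
f 5 7 6
f 6 7 8
f 6 8 4
f 7 1 9
f 7 9 8
f 8 9 10
f 8 10 4
f 9 1 11
f 9 11 10
f 10 11 12
f 10 12 4
f 11 1 13
f 11 13 12
f 12 13 14
f 12 14 4
f 13 1 15
f 13 15 14
f 14 15 16
f 14 16 4
f 15 1 17
f 15 17 16
f 16 17 18
f 16 18 4
f 17 1 19
f 17 19 18
f 18 19 20
f 18 20 4
f 19 1 21
f 19 21 20
f 20 21 22
f 20 22 4
f 21 1 2
f 21 2 22
f 22 2 3
f 22 3 4
f 24 23 27
f 24 27 25
f 25 27 28
f 25 28 26
f 27 23 29
f 27 29 28
f 28 29 30
f 28 30 26
f 29 23 31
f 29 31 30
f 30 31 32
f 30 32 26
f 31 23 33
f 31 33 32
f 32 33 34
f 32 34 26
f 33 23 35
f 33 35 34
f 34 35 36
f 34 36 26
f 35 23 37
f 35 37 36
f 36 37 38
f 36 38 26
f 37 23 39
f 37 39 38
f 38 39 40
f 38 40 26
f 39 23 41
f 39 41 40
f 40 41 42
f 40 42 26
f 41 23 43
f 41 43 42
f 42 43 44
f 42 44 26
f 43 23 45
f 43 45 44
f 44 45 46
f 44 46 26
f 45 23 47
f 45 47 46
f 46 47 48
f 46 48 26
f 47 23 49
f 47 49 48
f 48 49 50
f 48 50 26
f 49 23 51
f 49 51 50
f 50 51 52
f 50 52 26
f 51 23 24
f 51 24 52
f 52 24 25
f 52 25 26
f 54 53 57
f 54 57 55
f 55 57 58
f 55 58 56
f 57 53 59
f 57 59 58
f 58 59 60
f 58 60 56
f 59 53 61
f 59 61 60
f 60 61 62
f 60 62 56
f 61 53 63
f 61 63 62
f 62 63 64
f 62 64 56
f 63 53 65
f 63 65 64
f 64 65 66
f 64 66 56
f 65 53 67
f 65 67 66
f 66 67 68
f 66 68 56
f 67 53 69
f 67 69 68
f 68 69 70
f 68 70 56
f 69 53 71
f 69 71 70
f 70 71 72
f 70 72 56
f 71 53 54
f 71 54 72
f 72 54 55
f 72 55 56



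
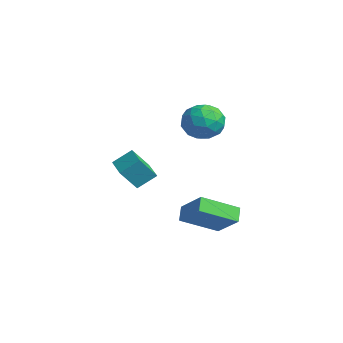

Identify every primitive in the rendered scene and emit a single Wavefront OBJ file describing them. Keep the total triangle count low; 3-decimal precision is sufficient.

v -1.326 1.576 -1.324
v 0.016 2.041 -0.235
v -1.223 3.511 -2.278
v 0.12 3.976 -1.189
v -0.72 1.244 -1.931
v 0.623 1.709 -0.842
v -0.616 3.179 -2.885
v 0.726 3.644 -1.796
v -2.037 3.286 4.814
v -0.982 3.502 4.453
v -2.258 2.078 3.447
v -1.203 2.294 3.086
v -1.366 1.747 4.068
v -1.229 2.494 4.912
v -2.011 3.086 2.988
v -1.874 3.833 3.832
v -0.966 3.379 3.324
v -0.568 2.551 3.991
v -2.672 3.029 3.909
v -2.274 2.201 4.576
v -1.49 3.5 4.753
v -1.75 2.08 3.147
v -1.846 1.758 3.724
v -1.226 1.885 3.511
v -1.635 2.907 5.023
v -1.016 3.034 4.811
v -1.241 2.003 4.585
v -2.224 2.546 3.089
v -1.605 2.673 2.877
v -2.014 3.695 4.389
v -1.394 3.822 4.176
v -1.999 3.577 3.315
v -0.861 3.555 3.877
v -0.991 2.844 3.074
v -1.465 3.31 3.016
v -1.385 3.749 3.513
v -0.627 3.068 4.27
v -0.756 2.358 3.466
v -0.852 2.036 4.043
v -0.772 2.475 4.54
v -0.617 2.995 3.606
v -2.484 3.222 4.434
v -2.613 2.512 3.63
v -2.468 3.105 3.36
v -2.388 3.544 3.857
v -2.249 2.736 4.826
v -2.379 2.025 4.023
v -1.855 1.831 4.387
v -1.775 2.27 4.884
v -2.623 2.585 4.294
v -4.597 0.155 -0.38
v -4.581 -0.718 0.739
v -4.436 1.109 0.362
v -4.419 0.236 1.481
v -3.061 0.004 -0.521
v -3.044 -0.869 0.598
v -2.899 0.958 0.221
v -2.883 0.085 1.34
f 2 4 1
f 5 2 1
f 1 4 3
f 3 5 1
f 2 8 4
f 6 2 5
f 6 8 2
f 4 8 3
f 7 5 3
f 3 8 7
f 7 6 5
f 8 6 7
f 9 46 25
f 46 20 49
f 25 49 14
f 46 49 25
f 9 25 21
f 25 14 26
f 21 26 10
f 25 26 21
f 9 21 30
f 21 10 31
f 30 31 16
f 21 31 30
f 9 30 42
f 30 16 45
f 42 45 19
f 30 45 42
f 9 42 46
f 42 19 50
f 46 50 20
f 42 50 46
f 10 26 37
f 26 14 40
f 37 40 18
f 26 40 37
f 14 49 27
f 49 20 48
f 27 48 13
f 49 48 27
f 20 50 47
f 50 19 43
f 47 43 11
f 50 43 47
f 19 45 44
f 45 16 32
f 44 32 15
f 45 32 44
f 16 31 36
f 31 10 33
f 36 33 17
f 31 33 36
f 12 38 24
f 38 18 39
f 24 39 13
f 38 39 24
f 12 24 22
f 24 13 23
f 22 23 11
f 24 23 22
f 12 22 29
f 22 11 28
f 29 28 15
f 22 28 29
f 12 29 34
f 29 15 35
f 34 35 17
f 29 35 34
f 12 34 38
f 34 17 41
f 38 41 18
f 34 41 38
f 13 39 27
f 39 18 40
f 27 40 14
f 39 40 27
f 11 23 47
f 23 13 48
f 47 48 20
f 23 48 47
f 15 28 44
f 28 11 43
f 44 43 19
f 28 43 44
f 17 35 36
f 35 15 32
f 36 32 16
f 35 32 36
f 18 41 37
f 41 17 33
f 37 33 10
f 41 33 37
f 52 54 51
f 55 52 51
f 51 54 53
f 53 55 51
f 52 58 54
f 56 52 55
f 56 58 52
f 54 58 53
f 57 55 53
f 53 58 57
f 57 56 55
f 58 56 57



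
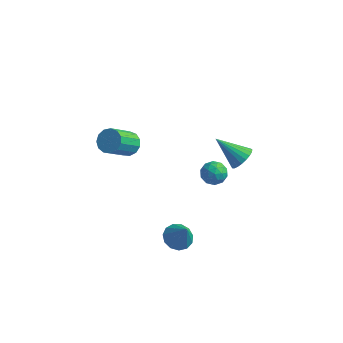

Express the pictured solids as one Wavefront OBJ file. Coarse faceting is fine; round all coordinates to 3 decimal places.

v -1.407 -2.537 1.806
v -0.795 -2.608 1.942
v -1.162 -3.693 3.03
v -1.773 -3.623 2.894
v -0.917 -2.352 2.156
v -1.283 -3.437 3.244
v -1.193 -2.155 2.259
v -1.56 -3.24 3.347
v -1.538 -2.08 2.218
v -1.904 -3.165 3.307
v -1.84 -2.149 2.047
v -2.207 -3.234 3.135
v -2.006 -2.342 1.799
v -2.372 -3.427 2.887
v -1.98 -2.597 1.553
v -2.347 -3.682 2.641
v -1.773 -2.833 1.387
v -2.14 -3.918 2.476
v -1.449 -2.975 1.355
v -1.816 -4.06 2.443
v -1.112 -2.978 1.466
v -1.479 -4.063 2.554
v -0.868 -2.841 1.684
v -1.235 -3.927 2.772
v 2.59 0.829 -0.756
v 2.997 0.711 -0.237
v 1.31 0.771 0.236
v 2.984 0.989 -0.238
v 2.902 1.24 -0.328
v 2.767 1.419 -0.493
v 2.601 1.497 -0.703
v 2.433 1.459 -0.922
v 2.292 1.312 -1.112
v 2.203 1.081 -1.241
v 2.181 0.807 -1.286
v 2.229 0.537 -1.239
v 2.34 0.317 -1.108
v 2.494 0.186 -0.917
v 2.665 0.166 -0.698
v 2.823 0.26 -0.488
v 2.94 0.453 -0.325
v 1.157 -2.889 -3.744
v 1.673 -2.418 -3.87
v 1.723 -3.191 -2.556
v 1.383 -2.219 -3.681
v 1.021 -2.232 -3.511
v 0.702 -2.454 -3.416
v 0.527 -2.813 -3.424
v 0.553 -3.197 -3.534
v 0.77 -3.483 -3.711
v 1.11 -3.58 -3.898
v 1.465 -3.458 -4.036
v 1.722 -3.155 -4.081
v 1.8 -2.767 -4.019
v 1.858 -1.176 0.558
v 2.459 -1.003 0.418
v 2.081 -2.157 0.302
v 2.682 -1.984 0.162
v 2.48 -1.979 0.771
v 2.343 -1.372 0.929
v 2.197 -1.788 -0.209
v 2.06 -1.181 -0.051
v 2.669 -1.381 -0.056
v 2.844 -1.499 0.55
v 1.696 -1.661 0.17
v 1.871 -1.779 0.776
v 2.139 -1.003 0.51
v 2.401 -2.157 0.21
v 2.282 -2.153 0.568
v 2.636 -2.052 0.485
v 2.071 -1.221 0.811
v 2.424 -1.119 0.728
v 2.436 -1.692 0.936
v 2.116 -2.041 -0.008
v 2.469 -1.939 -0.091
v 1.904 -1.108 0.235
v 2.258 -1.007 0.152
v 2.104 -1.468 -0.216
v 2.616 -1.124 0.149
v 2.747 -1.7 -0.001
v 2.462 -1.585 -0.219
v 2.381 -1.229 -0.126
v 2.719 -1.193 0.505
v 2.85 -1.77 0.355
v 2.731 -1.767 0.713
v 2.65 -1.41 0.806
v 2.842 -1.415 0.227
v 1.69 -1.39 0.365
v 1.821 -1.967 0.215
v 1.89 -1.75 -0.086
v 1.809 -1.393 0.007
v 1.793 -1.46 0.721
v 1.924 -2.036 0.571
v 2.159 -1.931 0.846
v 2.078 -1.575 0.939
v 1.698 -1.745 0.493
f 2 1 5
f 2 5 3
f 3 5 6
f 3 6 4
f 5 1 7
f 5 7 6
f 6 7 8
f 6 8 4
f 7 1 9
f 7 9 8
f 8 9 10
f 8 10 4
f 9 1 11
f 9 11 10
f 10 11 12
f 10 12 4
f 11 1 13
f 11 13 12
f 12 13 14
f 12 14 4
f 13 1 15
f 13 15 14
f 14 15 16
f 14 16 4
f 15 1 17
f 15 17 16
f 16 17 18
f 16 18 4
f 17 1 19
f 17 19 18
f 18 19 20
f 18 20 4
f 19 1 21
f 19 21 20
f 20 21 22
f 20 22 4
f 21 1 23
f 21 23 22
f 22 23 24
f 22 24 4
f 23 1 2
f 23 2 24
f 24 2 3
f 24 3 4
f 26 25 28
f 26 28 27
f 28 25 29
f 28 29 27
f 29 25 30
f 29 30 27
f 30 25 31
f 30 31 27
f 31 25 32
f 31 32 27
f 32 25 33
f 32 33 27
f 33 25 34
f 33 34 27
f 34 25 35
f 34 35 27
f 35 25 36
f 35 36 27
f 36 25 37
f 36 37 27
f 37 25 38
f 37 38 27
f 38 25 39
f 38 39 27
f 39 25 40
f 39 40 27
f 40 25 41
f 40 41 27
f 41 25 26
f 41 26 27
f 43 42 45
f 43 45 44
f 45 42 46
f 45 46 44
f 46 42 47
f 46 47 44
f 47 42 48
f 47 48 44
f 48 42 49
f 48 49 44
f 49 42 50
f 49 50 44
f 50 42 51
f 50 51 44
f 51 42 52
f 51 52 44
f 52 42 53
f 52 53 44
f 53 42 54
f 53 54 44
f 54 42 43
f 54 43 44
f 55 92 71
f 92 66 95
f 71 95 60
f 92 95 71
f 55 71 67
f 71 60 72
f 67 72 56
f 71 72 67
f 55 67 76
f 67 56 77
f 76 77 62
f 67 77 76
f 55 76 88
f 76 62 91
f 88 91 65
f 76 91 88
f 55 88 92
f 88 65 96
f 92 96 66
f 88 96 92
f 56 72 83
f 72 60 86
f 83 86 64
f 72 86 83
f 60 95 73
f 95 66 94
f 73 94 59
f 95 94 73
f 66 96 93
f 96 65 89
f 93 89 57
f 96 89 93
f 65 91 90
f 91 62 78
f 90 78 61
f 91 78 90
f 62 77 82
f 77 56 79
f 82 79 63
f 77 79 82
f 58 84 70
f 84 64 85
f 70 85 59
f 84 85 70
f 58 70 68
f 70 59 69
f 68 69 57
f 70 69 68
f 58 68 75
f 68 57 74
f 75 74 61
f 68 74 75
f 58 75 80
f 75 61 81
f 80 81 63
f 75 81 80
f 58 80 84
f 80 63 87
f 84 87 64
f 80 87 84
f 59 85 73
f 85 64 86
f 73 86 60
f 85 86 73
f 57 69 93
f 69 59 94
f 93 94 66
f 69 94 93
f 61 74 90
f 74 57 89
f 90 89 65
f 74 89 90
f 63 81 82
f 81 61 78
f 82 78 62
f 81 78 82
f 64 87 83
f 87 63 79
f 83 79 56
f 87 79 83



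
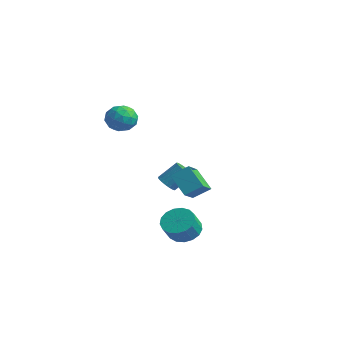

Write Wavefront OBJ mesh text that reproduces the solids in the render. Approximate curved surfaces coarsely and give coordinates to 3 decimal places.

v -3.436 -1.137 1.213
v -2.911 -2.005 1.448
v -4.429 -1.375 2.552
v -3.904 -2.243 2.787
v -3.446 -1.314 2.888
v -2.832 -1.167 2.06
v -4.508 -2.213 1.94
v -3.894 -2.066 1.112
v -3.574 -2.67 1.897
v -2.917 -2.114 2.483
v -4.423 -1.266 1.517
v -3.766 -0.71 2.103
v -3.086 -1.55 1.213
v -4.254 -1.83 2.787
v -3.984 -1.284 2.846
v -3.676 -1.794 2.985
v -3.039 -1.058 1.572
v -2.731 -1.568 1.711
v -3.045 -1.161 2.557
v -4.609 -1.812 2.289
v -4.301 -2.322 2.428
v -3.664 -1.586 1.015
v -3.356 -2.096 1.154
v -4.295 -2.219 1.443
v -3.167 -2.451 1.615
v -3.751 -2.591 2.403
v -4.106 -2.574 1.905
v -3.745 -2.487 1.418
v -2.781 -2.124 1.96
v -3.365 -2.264 2.747
v -3.096 -1.718 2.806
v -2.735 -1.632 2.319
v -3.171 -2.515 2.224
v -3.975 -1.116 1.253
v -4.559 -1.256 2.04
v -4.605 -1.748 1.681
v -4.244 -1.662 1.194
v -3.589 -0.789 1.597
v -4.173 -0.929 2.385
v -3.595 -0.893 2.582
v -3.234 -0.806 2.095
v -4.169 -0.865 1.776
v -3.479 1.387 -3.913
v -2.829 1.104 -3.948
v -2.331 2.11 -2.822
v -2.981 2.393 -2.787
v -2.813 1.32 -4.148
v -2.314 2.326 -3.022
v -2.912 1.547 -4.308
v -2.413 2.554 -3.182
v -3.109 1.747 -4.399
v -2.61 2.754 -3.274
v -3.37 1.885 -4.407
v -2.871 2.891 -3.281
v -3.65 1.937 -4.329
v -3.151 2.943 -3.203
v -3.9 1.893 -4.179
v -3.402 2.899 -3.053
v -4.078 1.762 -3.983
v -3.579 2.768 -2.857
v -4.152 1.566 -3.775
v -3.654 2.572 -2.649
v -4.11 1.339 -3.591
v -3.612 2.345 -2.465
v -3.959 1.121 -3.462
v -3.46 2.127 -2.337
v -3.725 0.948 -3.412
v -3.226 1.954 -2.286
v -3.448 0.851 -3.448
v -2.95 1.857 -2.322
v -3.177 0.847 -3.564
v -2.678 1.853 -2.439
v -2.958 0.936 -3.741
v -2.459 1.943 -2.615
v 3.594 -2.457 -4.271
v 4.399 -1.852 -4.111
v 4.772 -2.618 -3.09
v 3.966 -3.223 -3.249
v 4.048 -1.655 -3.835
v 4.421 -2.421 -2.814
v 3.593 -1.641 -3.659
v 3.966 -2.407 -2.637
v 3.138 -1.814 -3.623
v 3.511 -2.58 -2.601
v 2.788 -2.135 -3.735
v 3.16 -2.901 -2.714
v 2.622 -2.529 -3.97
v 2.994 -3.295 -2.949
v 2.678 -2.907 -4.274
v 3.051 -3.673 -3.253
v 2.945 -3.182 -4.577
v 3.317 -3.948 -3.556
v 3.36 -3.29 -4.81
v 3.732 -4.056 -3.789
v 3.828 -3.208 -4.92
v 4.201 -3.974 -3.898
v 4.243 -2.954 -4.88
v 4.616 -3.72 -3.859
v 4.509 -2.586 -4.701
v 4.882 -3.352 -3.68
v 4.566 -2.188 -4.424
v 4.938 -2.954 -3.402
v 1.324 -0.809 -2.764
v 0.079 -0.913 -1.582
v 0.483 0.404 -3.544
v -0.763 0.3 -2.362
v 1.923 0.06 -2.058
v 0.677 -0.044 -0.876
v 1.081 1.273 -2.838
v -0.164 1.169 -1.656
f 1 38 17
f 38 12 41
f 17 41 6
f 38 41 17
f 1 17 13
f 17 6 18
f 13 18 2
f 17 18 13
f 1 13 22
f 13 2 23
f 22 23 8
f 13 23 22
f 1 22 34
f 22 8 37
f 34 37 11
f 22 37 34
f 1 34 38
f 34 11 42
f 38 42 12
f 34 42 38
f 2 18 29
f 18 6 32
f 29 32 10
f 18 32 29
f 6 41 19
f 41 12 40
f 19 40 5
f 41 40 19
f 12 42 39
f 42 11 35
f 39 35 3
f 42 35 39
f 11 37 36
f 37 8 24
f 36 24 7
f 37 24 36
f 8 23 28
f 23 2 25
f 28 25 9
f 23 25 28
f 4 30 16
f 30 10 31
f 16 31 5
f 30 31 16
f 4 16 14
f 16 5 15
f 14 15 3
f 16 15 14
f 4 14 21
f 14 3 20
f 21 20 7
f 14 20 21
f 4 21 26
f 21 7 27
f 26 27 9
f 21 27 26
f 4 26 30
f 26 9 33
f 30 33 10
f 26 33 30
f 5 31 19
f 31 10 32
f 19 32 6
f 31 32 19
f 3 15 39
f 15 5 40
f 39 40 12
f 15 40 39
f 7 20 36
f 20 3 35
f 36 35 11
f 20 35 36
f 9 27 28
f 27 7 24
f 28 24 8
f 27 24 28
f 10 33 29
f 33 9 25
f 29 25 2
f 33 25 29
f 44 43 47
f 44 47 45
f 45 47 48
f 45 48 46
f 47 43 49
f 47 49 48
f 48 49 50
f 48 50 46
f 49 43 51
f 49 51 50
f 50 51 52
f 50 52 46
f 51 43 53
f 51 53 52
f 52 53 54
f 52 54 46
f 53 43 55
f 53 55 54
f 54 55 56
f 54 56 46
f 55 43 57
f 55 57 56
f 56 57 58
f 56 58 46
f 57 43 59
f 57 59 58
f 58 59 60
f 58 60 46
f 59 43 61
f 59 61 60
f 60 61 62
f 60 62 46
f 61 43 63
f 61 63 62
f 62 63 64
f 62 64 46
f 63 43 65
f 63 65 64
f 64 65 66
f 64 66 46
f 65 43 67
f 65 67 66
f 66 67 68
f 66 68 46
f 67 43 69
f 67 69 68
f 68 69 70
f 68 70 46
f 69 43 71
f 69 71 70
f 70 71 72
f 70 72 46
f 71 43 73
f 71 73 72
f 72 73 74
f 72 74 46
f 73 43 44
f 73 44 74
f 74 44 45
f 74 45 46
f 76 75 79
f 76 79 77
f 77 79 80
f 77 80 78
f 79 75 81
f 79 81 80
f 80 81 82
f 80 82 78
f 81 75 83
f 81 83 82
f 82 83 84
f 82 84 78
f 83 75 85
f 83 85 84
f 84 85 86
f 84 86 78
f 85 75 87
f 85 87 86
f 86 87 88
f 86 88 78
f 87 75 89
f 87 89 88
f 88 89 90
f 88 90 78
f 89 75 91
f 89 91 90
f 90 91 92
f 90 92 78
f 91 75 93
f 91 93 92
f 92 93 94
f 92 94 78
f 93 75 95
f 93 95 94
f 94 95 96
f 94 96 78
f 95 75 97
f 95 97 96
f 96 97 98
f 96 98 78
f 97 75 99
f 97 99 98
f 98 99 100
f 98 100 78
f 99 75 101
f 99 101 100
f 100 101 102
f 100 102 78
f 101 75 76
f 101 76 102
f 102 76 77
f 102 77 78
f 104 106 103
f 107 104 103
f 103 106 105
f 105 107 103
f 104 110 106
f 108 104 107
f 108 110 104
f 106 110 105
f 109 107 105
f 105 110 109
f 109 108 107
f 110 108 109



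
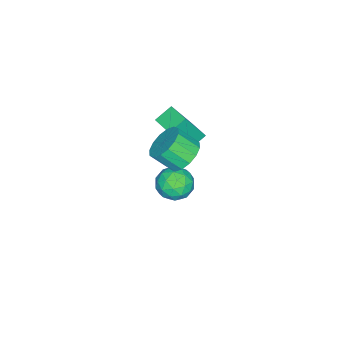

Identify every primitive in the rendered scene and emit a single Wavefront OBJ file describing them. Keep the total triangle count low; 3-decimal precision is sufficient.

v 3.415 3.898 2.21
v 4.142 4.501 2.597
v 4.451 3.524 3.537
v 3.725 2.922 3.15
v 3.705 4.622 2.868
v 4.015 3.646 3.807
v 3.191 4.55 2.962
v 3.5 3.573 3.901
v 2.736 4.303 2.855
v 3.046 3.327 3.794
v 2.464 3.948 2.575
v 2.774 2.971 3.515
v 2.447 3.579 2.198
v 2.756 2.603 3.137
v 2.689 3.296 1.823
v 2.998 2.319 2.763
v 3.125 3.174 1.553
v 3.435 2.198 2.492
v 3.64 3.247 1.459
v 3.949 2.27 2.398
v 4.094 3.493 1.566
v 4.404 2.517 2.505
v 4.366 3.849 1.845
v 4.676 2.872 2.785
v 4.384 4.217 2.223
v 4.693 3.241 3.162
v 0.46 2.697 -2.647
v 1.27 3.115 -3.193
v 0.83 1.145 -3.287
v 1.64 1.563 -3.833
v 1.689 1.502 -2.774
v 1.46 2.461 -2.378
v 0.64 1.799 -4.102
v 0.411 2.758 -3.706
v 1.38 2.56 -4.092
v 2.029 2.376 -3.271
v 0.071 1.884 -3.209
v 0.72 1.7 -2.388
v 0.832 3.042 -2.864
v 1.268 1.218 -3.616
v 1.297 1.182 -2.994
v 1.772 1.428 -3.314
v 0.945 2.657 -2.385
v 1.42 2.903 -2.706
v 1.667 1.955 -2.46
v 0.68 1.357 -3.774
v 1.155 1.603 -4.095
v 0.328 2.832 -3.166
v 0.803 3.078 -3.486
v 0.433 2.305 -4.02
v 1.373 2.962 -3.713
v 1.591 2.05 -4.089
v 1.003 2.188 -4.247
v 0.869 2.752 -4.015
v 1.754 2.854 -3.231
v 1.972 1.942 -3.607
v 2.001 1.906 -2.984
v 1.867 2.469 -2.752
v 1.82 2.528 -3.759
v 0.128 2.318 -2.873
v 0.346 1.406 -3.249
v 0.233 1.791 -3.728
v 0.099 2.354 -3.496
v 0.509 2.21 -2.391
v 0.727 1.298 -2.767
v 1.231 1.508 -2.465
v 1.097 2.072 -2.233
v 0.28 1.732 -2.721
v 1.157 2.23 0.876
v 0.321 2.681 1.431
v 1.827 3.339 0.984
v 0.991 3.79 1.539
v 1.989 1.55 2.681
v 1.153 2.001 3.236
v 2.659 2.659 2.789
v 1.823 3.11 3.344
f 2 1 5
f 2 5 3
f 3 5 6
f 3 6 4
f 5 1 7
f 5 7 6
f 6 7 8
f 6 8 4
f 7 1 9
f 7 9 8
f 8 9 10
f 8 10 4
f 9 1 11
f 9 11 10
f 10 11 12
f 10 12 4
f 11 1 13
f 11 13 12
f 12 13 14
f 12 14 4
f 13 1 15
f 13 15 14
f 14 15 16
f 14 16 4
f 15 1 17
f 15 17 16
f 16 17 18
f 16 18 4
f 17 1 19
f 17 19 18
f 18 19 20
f 18 20 4
f 19 1 21
f 19 21 20
f 20 21 22
f 20 22 4
f 21 1 23
f 21 23 22
f 22 23 24
f 22 24 4
f 23 1 25
f 23 25 24
f 24 25 26
f 24 26 4
f 25 1 2
f 25 2 26
f 26 2 3
f 26 3 4
f 27 64 43
f 64 38 67
f 43 67 32
f 64 67 43
f 27 43 39
f 43 32 44
f 39 44 28
f 43 44 39
f 27 39 48
f 39 28 49
f 48 49 34
f 39 49 48
f 27 48 60
f 48 34 63
f 60 63 37
f 48 63 60
f 27 60 64
f 60 37 68
f 64 68 38
f 60 68 64
f 28 44 55
f 44 32 58
f 55 58 36
f 44 58 55
f 32 67 45
f 67 38 66
f 45 66 31
f 67 66 45
f 38 68 65
f 68 37 61
f 65 61 29
f 68 61 65
f 37 63 62
f 63 34 50
f 62 50 33
f 63 50 62
f 34 49 54
f 49 28 51
f 54 51 35
f 49 51 54
f 30 56 42
f 56 36 57
f 42 57 31
f 56 57 42
f 30 42 40
f 42 31 41
f 40 41 29
f 42 41 40
f 30 40 47
f 40 29 46
f 47 46 33
f 40 46 47
f 30 47 52
f 47 33 53
f 52 53 35
f 47 53 52
f 30 52 56
f 52 35 59
f 56 59 36
f 52 59 56
f 31 57 45
f 57 36 58
f 45 58 32
f 57 58 45
f 29 41 65
f 41 31 66
f 65 66 38
f 41 66 65
f 33 46 62
f 46 29 61
f 62 61 37
f 46 61 62
f 35 53 54
f 53 33 50
f 54 50 34
f 53 50 54
f 36 59 55
f 59 35 51
f 55 51 28
f 59 51 55
f 70 72 69
f 73 70 69
f 69 72 71
f 71 73 69
f 70 76 72
f 74 70 73
f 74 76 70
f 72 76 71
f 75 73 71
f 71 76 75
f 75 74 73
f 76 74 75



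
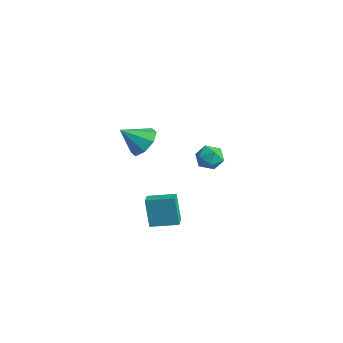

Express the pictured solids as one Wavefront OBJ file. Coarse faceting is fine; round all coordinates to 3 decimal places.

v 0.133 -2.172 2.21
v 0.489 -1.685 2.918
v -0.373 -3.168 3.15
v -0.179 -1.492 2.763
v -0.664 -1.698 2.284
v -0.682 -2.181 1.762
v -0.223 -2.659 1.502
v 0.445 -2.852 1.657
v 0.929 -2.646 2.136
v 0.948 -2.163 2.658
v -1.542 -0.624 -5.004
v -2.032 -0.553 -3.399
v -0.623 0.5 -4.773
v -1.113 0.571 -3.168
v -0.927 -1.171 -4.792
v -1.417 -1.1 -3.187
v -0.008 -0.047 -4.561
v -0.498 0.024 -2.956
v -1.807 3.763 -1.391
v -1.384 3.086 -1.206
v -2.316 3.154 -2.454
v -1.893 2.477 -2.269
v -2.515 2.715 -1.791
v -2.201 3.091 -1.134
v -1.499 3.149 -2.526
v -1.185 3.525 -1.869
v -1.193 2.706 -1.907
v -1.821 2.438 -1.453
v -1.879 3.802 -2.207
v -2.507 3.534 -1.753
f 2 1 4
f 2 4 3
f 4 1 5
f 4 5 3
f 5 1 6
f 5 6 3
f 6 1 7
f 6 7 3
f 7 1 8
f 7 8 3
f 8 1 9
f 8 9 3
f 9 1 10
f 9 10 3
f 10 1 2
f 10 2 3
f 12 14 11
f 15 12 11
f 11 14 13
f 13 15 11
f 12 18 14
f 16 12 15
f 16 18 12
f 14 18 13
f 17 15 13
f 13 18 17
f 17 16 15
f 18 16 17
f 19 30 24
f 19 24 20
f 19 20 26
f 19 26 29
f 19 29 30
f 20 24 28
f 24 30 23
f 30 29 21
f 29 26 25
f 26 20 27
f 22 28 23
f 22 23 21
f 22 21 25
f 22 25 27
f 22 27 28
f 23 28 24
f 21 23 30
f 25 21 29
f 27 25 26
f 28 27 20



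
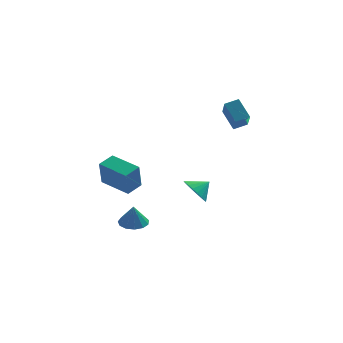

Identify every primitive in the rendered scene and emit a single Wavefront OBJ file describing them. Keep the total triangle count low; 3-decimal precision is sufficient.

v -2.719 -1.164 -3.462
v -1.86 -1.427 -3.514
v -2.701 -1.376 -2.098
v -1.852 -0.926 -3.436
v -2.119 -0.501 -3.367
v -2.576 -0.286 -3.328
v -3.079 -0.35 -3.331
v -3.468 -0.673 -3.376
v -3.619 -1.151 -3.448
v -3.484 -1.634 -3.524
v -3.106 -1.968 -3.581
v -2.606 -2.046 -3.6
v -2.141 -1.845 -3.575
v 0.853 -3.8 0.429
v 1.393 -4.548 0.163
v 1.647 -3.44 1.031
v 1.48 -4.297 -0.101
v 1.472 -3.971 -0.285
v 1.369 -3.619 -0.36
v 1.188 -3.294 -0.315
v 0.955 -3.047 -0.157
v 0.708 -2.914 0.09
v 0.482 -2.916 0.389
v 0.312 -3.052 0.694
v 0.225 -3.303 0.959
v 0.234 -3.629 1.142
v 0.337 -3.981 1.218
v 0.518 -4.306 1.173
v 0.75 -4.554 1.015
v 0.998 -4.687 0.767
v 1.224 -4.685 0.468
v 3.067 2.366 3.14
v 2.401 3.25 4.196
v 2.944 3.759 1.898
v 2.278 4.642 2.954
v 3.902 2.678 3.406
v 3.236 3.561 4.462
v 3.779 4.07 2.164
v 3.113 4.954 3.22
v -2.891 -3.033 -0.205
v -2.978 -3.569 1.48
v -4.46 -1.815 0.102
v -4.547 -2.351 1.787
v -2.193 -2.209 0.093
v -2.28 -2.745 1.778
v -3.762 -0.991 0.4
v -3.849 -1.527 2.085
f 2 1 4
f 2 4 3
f 4 1 5
f 4 5 3
f 5 1 6
f 5 6 3
f 6 1 7
f 6 7 3
f 7 1 8
f 7 8 3
f 8 1 9
f 8 9 3
f 9 1 10
f 9 10 3
f 10 1 11
f 10 11 3
f 11 1 12
f 11 12 3
f 12 1 13
f 12 13 3
f 13 1 2
f 13 2 3
f 15 14 17
f 15 17 16
f 17 14 18
f 17 18 16
f 18 14 19
f 18 19 16
f 19 14 20
f 19 20 16
f 20 14 21
f 20 21 16
f 21 14 22
f 21 22 16
f 22 14 23
f 22 23 16
f 23 14 24
f 23 24 16
f 24 14 25
f 24 25 16
f 25 14 26
f 25 26 16
f 26 14 27
f 26 27 16
f 27 14 28
f 27 28 16
f 28 14 29
f 28 29 16
f 29 14 30
f 29 30 16
f 30 14 31
f 30 31 16
f 31 14 15
f 31 15 16
f 33 35 32
f 36 33 32
f 32 35 34
f 34 36 32
f 33 39 35
f 37 33 36
f 37 39 33
f 35 39 34
f 38 36 34
f 34 39 38
f 38 37 36
f 39 37 38
f 41 43 40
f 44 41 40
f 40 43 42
f 42 44 40
f 41 47 43
f 45 41 44
f 45 47 41
f 43 47 42
f 46 44 42
f 42 47 46
f 46 45 44
f 47 45 46



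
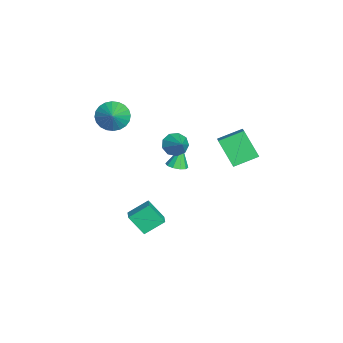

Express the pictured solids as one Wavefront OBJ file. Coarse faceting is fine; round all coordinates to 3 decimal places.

v -4.078 -3.797 2.877
v -3.47 -3.746 2.073
v -2.962 -3.763 3.723
v -3.535 -3.364 2.144
v -3.684 -3.048 2.326
v -3.892 -2.846 2.593
v -4.129 -2.789 2.903
v -4.358 -2.885 3.209
v -4.544 -3.121 3.465
v -4.659 -3.459 3.631
v -4.686 -3.849 3.682
v -4.62 -4.231 3.611
v -4.472 -4.547 3.428
v -4.263 -4.749 3.162
v -4.027 -4.806 2.852
v -3.798 -4.71 2.546
v -3.612 -4.474 2.29
v -3.496 -4.136 2.124
v -2.536 -0.211 -0.187
v -2.229 -0.738 0.039
v -2.984 0.091 1.127
v -1.973 -0.428 0.055
v -1.932 -0.036 -0.021
v -2.122 0.289 -0.161
v -2.47 0.424 -0.31
v -2.843 0.315 -0.413
v -3.099 0.006 -0.429
v -3.14 -0.386 -0.352
v -2.95 -0.712 -0.213
v -2.602 -0.846 -0.063
v 3.452 -1.98 -0.624
v 3.139 -2.814 0.482
v 3.127 -0.883 0.11
v 2.814 -1.716 1.217
v 4.246 -1.924 -0.357
v 3.933 -2.757 0.75
v 3.921 -0.826 0.378
v 3.608 -1.66 1.484
v -1.853 2.062 2.454
v -2.23 3.479 3.015
v -3.133 2.039 1.653
v -3.51 3.455 2.215
v -0.95 2.885 0.985
v -1.327 4.301 1.547
v -2.23 2.861 0.185
v -2.607 4.278 0.746
v -1.871 -0.295 2.149
v -1.383 -0.71 1.704
v -0.789 0.075 2.991
v -1.414 -0.209 1.523
v -1.658 0.251 1.635
v -2.003 0.456 1.988
v -2.285 0.31 2.416
v -2.374 -0.12 2.719
v -2.228 -0.632 2.756
v -1.914 -0.986 2.509
v -1.581 -1.017 2.094
f 2 1 4
f 2 4 3
f 4 1 5
f 4 5 3
f 5 1 6
f 5 6 3
f 6 1 7
f 6 7 3
f 7 1 8
f 7 8 3
f 8 1 9
f 8 9 3
f 9 1 10
f 9 10 3
f 10 1 11
f 10 11 3
f 11 1 12
f 11 12 3
f 12 1 13
f 12 13 3
f 13 1 14
f 13 14 3
f 14 1 15
f 14 15 3
f 15 1 16
f 15 16 3
f 16 1 17
f 16 17 3
f 17 1 18
f 17 18 3
f 18 1 2
f 18 2 3
f 20 19 22
f 20 22 21
f 22 19 23
f 22 23 21
f 23 19 24
f 23 24 21
f 24 19 25
f 24 25 21
f 25 19 26
f 25 26 21
f 26 19 27
f 26 27 21
f 27 19 28
f 27 28 21
f 28 19 29
f 28 29 21
f 29 19 30
f 29 30 21
f 30 19 20
f 30 20 21
f 32 34 31
f 35 32 31
f 31 34 33
f 33 35 31
f 32 38 34
f 36 32 35
f 36 38 32
f 34 38 33
f 37 35 33
f 33 38 37
f 37 36 35
f 38 36 37
f 40 42 39
f 43 40 39
f 39 42 41
f 41 43 39
f 40 46 42
f 44 40 43
f 44 46 40
f 42 46 41
f 45 43 41
f 41 46 45
f 45 44 43
f 46 44 45
f 48 47 50
f 48 50 49
f 50 47 51
f 50 51 49
f 51 47 52
f 51 52 49
f 52 47 53
f 52 53 49
f 53 47 54
f 53 54 49
f 54 47 55
f 54 55 49
f 55 47 56
f 55 56 49
f 56 47 57
f 56 57 49
f 57 47 48
f 57 48 49

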